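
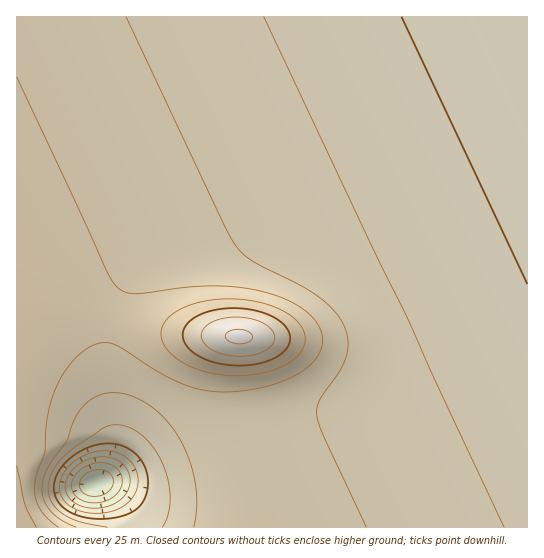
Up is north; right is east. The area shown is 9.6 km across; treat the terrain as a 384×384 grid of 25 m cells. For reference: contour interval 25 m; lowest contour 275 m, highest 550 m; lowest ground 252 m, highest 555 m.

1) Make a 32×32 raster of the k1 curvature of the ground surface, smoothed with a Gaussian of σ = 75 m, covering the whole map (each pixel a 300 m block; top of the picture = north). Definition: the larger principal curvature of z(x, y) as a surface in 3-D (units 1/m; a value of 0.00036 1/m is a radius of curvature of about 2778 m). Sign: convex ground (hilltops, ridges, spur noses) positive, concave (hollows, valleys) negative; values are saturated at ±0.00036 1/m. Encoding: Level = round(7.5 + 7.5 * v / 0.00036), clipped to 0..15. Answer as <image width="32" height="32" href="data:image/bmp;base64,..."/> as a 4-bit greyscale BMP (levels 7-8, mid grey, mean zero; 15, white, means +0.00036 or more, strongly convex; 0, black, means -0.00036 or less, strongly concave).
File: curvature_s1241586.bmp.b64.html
<image width="32" height="32" href="data:image/bmp;base64,Qk12AgAAAAAAAHYAAAAoAAAAIAAAACAAAAABAAQAAAAAAAACAAATCwAAEwsAABAAAAAAAAAAAAAAABEREQAiIiIAMzMzAERERABVVVUAZmZmAHd3dwCIiIgAmZmZAKqqqgC7u7sAzMzMAN3d3QDu7u4A////AK/+7/t3iIiIiIiIiIiIiIjupTW/l4mYiIiIiIiIiIiI7oIAXMiJmIiIiIiIiIiIiM+0AVvIiZiIiIiIiIiIiIif/Zm9qJmIiIiIiIiIiIiIic//+4iZiIiIiIiIiIiIiIiImYiImIiIiIiIiIiIiIiIiIiIiIiIiIiIiIiIiIiIiIiIiIiIiIiIiIiIiIiIiIiIiIiIiImZmIiIiIiIiIiIiIiIiZqqq7qZiIiIiIiIiIiIiZrN///tupiIiIiIiIiIiImrzv//7LmYiIiIiIiIiIiImaq6qqqYiIiIiIiIiIiIiIiImIiIiIiIiIiIiIiIiIiIiIiIiIiIiIiIiIiIiIiIiIiIiIiIiIiIiIiIiIiIiIiIiIiIiIiIiIiIiIiIiIiIiIiIiIiIiIiIiIiIiIiIiIiIiIiIiIiIiIiIiIiIiIiIiIiIiIiIiIiIiIiIiIiIiIiIiIiIiIiIiIiIiIiIiIiIiIiIiIiIiIiIiIiIiIiIiIiIiIiIiIiIiIiIiIiIiIiIiIiIiIiIiIiIiIiIiIiIiIiIiIiIiIiIiIiIiIiIiIiIiIiIiIiIiIiIiIiIiIiIiIiIiIiIiIiIiIiIiIiIiIiIiIiIiIiIiIiIiIiIiIiIiIiIiIiIiIiIiIiIiIiIiIiIiIiIiIiIiIiIiIiIiIiIiIiIiIiI"/>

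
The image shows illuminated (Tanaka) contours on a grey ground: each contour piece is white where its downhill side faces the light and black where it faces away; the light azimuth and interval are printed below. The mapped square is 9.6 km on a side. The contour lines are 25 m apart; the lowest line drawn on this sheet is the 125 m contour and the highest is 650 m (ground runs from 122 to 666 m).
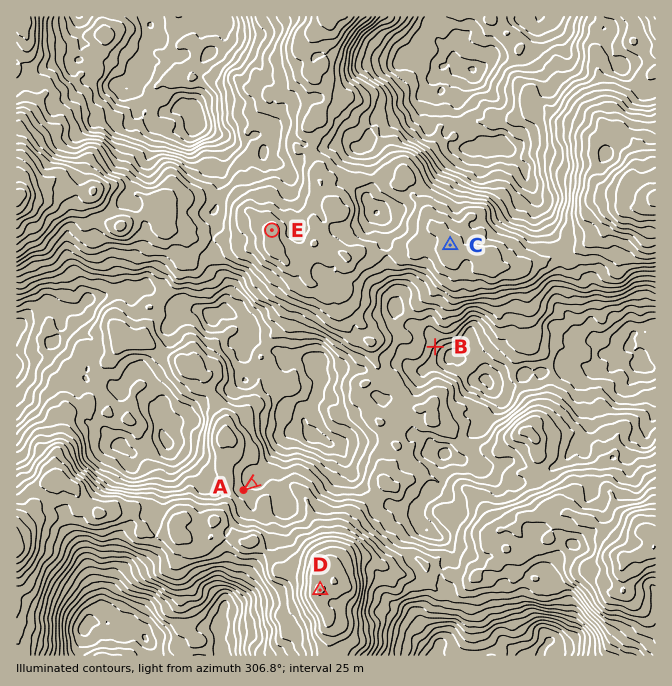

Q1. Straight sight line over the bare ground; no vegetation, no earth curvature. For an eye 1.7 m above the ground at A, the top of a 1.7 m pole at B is out of sight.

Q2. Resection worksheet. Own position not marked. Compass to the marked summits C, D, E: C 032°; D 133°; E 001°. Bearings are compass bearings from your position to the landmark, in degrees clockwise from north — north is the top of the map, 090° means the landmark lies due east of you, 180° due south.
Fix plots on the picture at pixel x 266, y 540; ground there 465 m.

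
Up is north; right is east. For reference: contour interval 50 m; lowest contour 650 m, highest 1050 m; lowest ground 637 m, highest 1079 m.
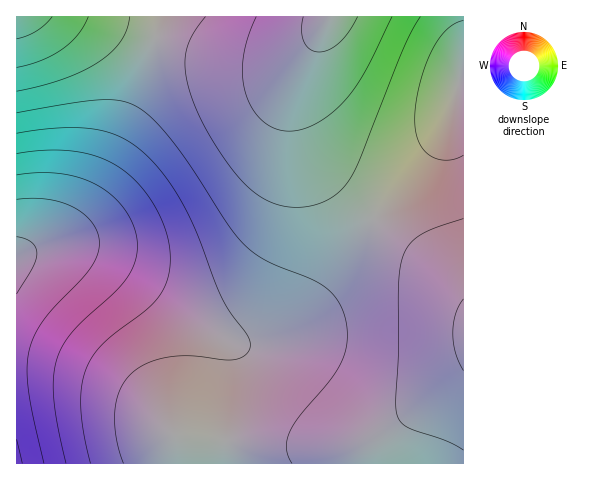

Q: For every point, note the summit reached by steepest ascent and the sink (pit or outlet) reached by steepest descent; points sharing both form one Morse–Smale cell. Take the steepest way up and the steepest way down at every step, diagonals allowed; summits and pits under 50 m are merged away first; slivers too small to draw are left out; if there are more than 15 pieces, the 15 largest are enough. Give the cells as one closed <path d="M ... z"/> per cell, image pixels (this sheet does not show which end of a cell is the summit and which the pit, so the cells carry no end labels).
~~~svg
<path d="M329 16l-167 0-29 85-24 54-24 48-24 30-12 8-24 11 36-4 20 4 16 6 29 15 85 58 24 12 13 1 11-2 29-16 35-35 30-46 21-27-28-24-23-25-18-30-4-15-3-25 5-26z"/><path d="M161 16l-145 1 1 447 207-1 7-82 0-26-5-12-11-10-76-52-42-23-16-6-20-4-21 1-23 7 32-15 12-8 24-30 24-48 24-54 20-53z"/><path d="M375 219l-16 18-41 60-30 29-22 13-18 5-13-1-18-8 9 8 5 12 0 26-6 52-1 31 240-1 0-171-30-28z"/><path d="M463 16l-133 0-19 36-8 21-5 26 2 19 5 21 9 16 14 20 18 19 26 24 52-58 24-36 6-16 4-25 6-2z"/><path d="M463 81l-5 2-7 32-11 24-27 35-39 43 10 10 50 37 29 27z"/>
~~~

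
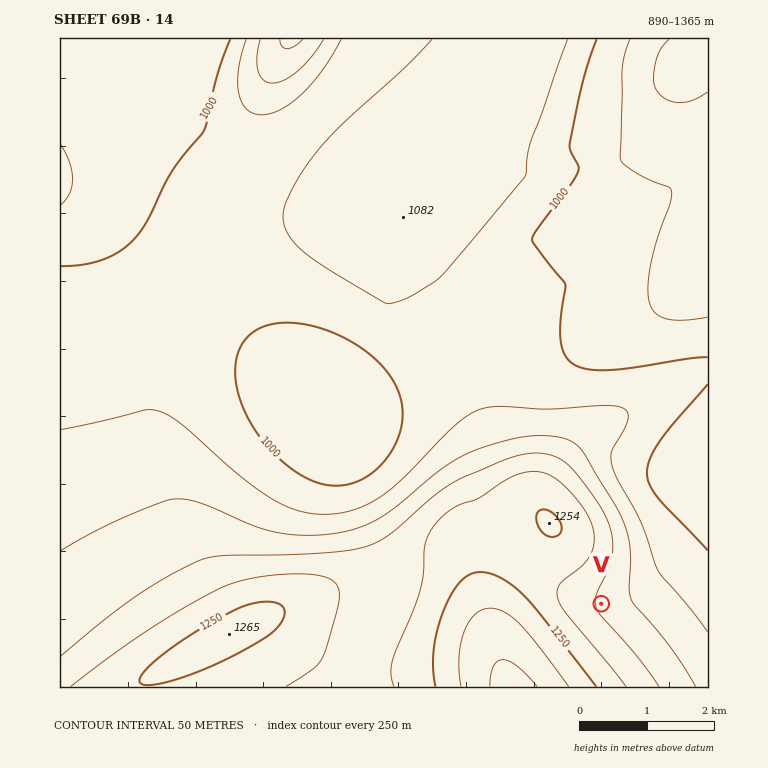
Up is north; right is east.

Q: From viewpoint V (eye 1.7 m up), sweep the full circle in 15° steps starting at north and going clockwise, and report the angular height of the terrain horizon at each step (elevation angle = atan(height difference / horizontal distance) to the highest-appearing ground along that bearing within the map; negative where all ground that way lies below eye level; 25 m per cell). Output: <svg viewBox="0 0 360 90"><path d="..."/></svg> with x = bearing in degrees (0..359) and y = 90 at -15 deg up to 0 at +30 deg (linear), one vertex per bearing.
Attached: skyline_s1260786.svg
<svg viewBox="0 0 360 90"><path d="M0 55l15 5 15 4 15 4 15 1 15 0 15-1 15-1 15-2 15-3 15-4 15-3 15-4 15-3 15-3 15-1 15 0 15 1 15 3 15 2 15 0 15-1 15 0 15 2"/></svg>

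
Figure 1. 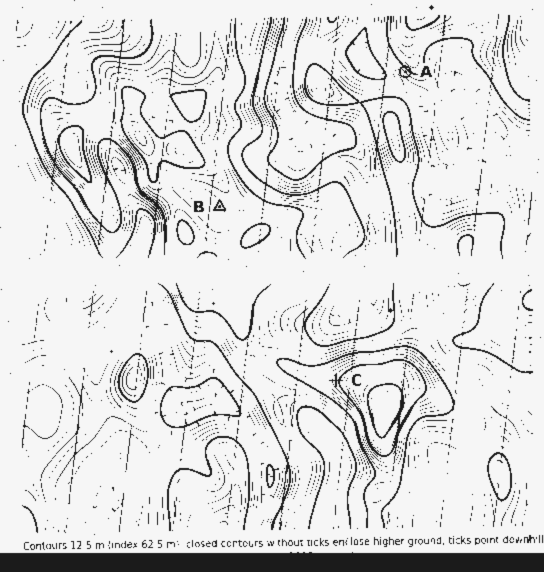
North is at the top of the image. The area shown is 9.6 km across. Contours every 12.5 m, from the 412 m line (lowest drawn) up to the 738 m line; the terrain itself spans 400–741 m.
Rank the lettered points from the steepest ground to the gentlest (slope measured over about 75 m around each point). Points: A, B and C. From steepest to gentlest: A C B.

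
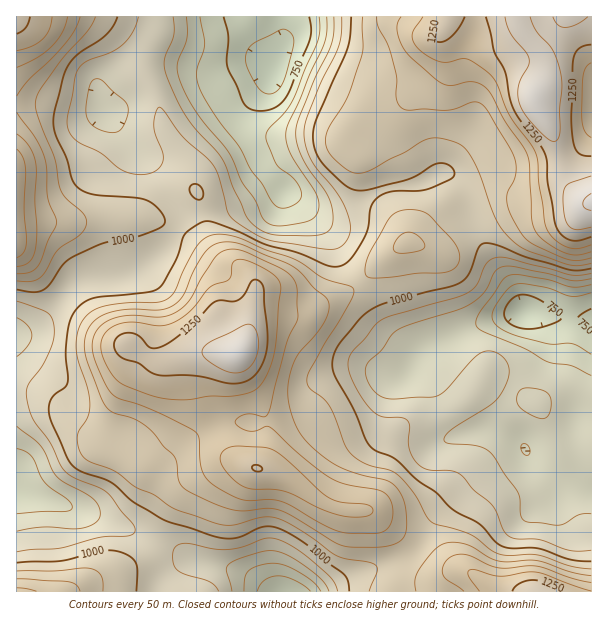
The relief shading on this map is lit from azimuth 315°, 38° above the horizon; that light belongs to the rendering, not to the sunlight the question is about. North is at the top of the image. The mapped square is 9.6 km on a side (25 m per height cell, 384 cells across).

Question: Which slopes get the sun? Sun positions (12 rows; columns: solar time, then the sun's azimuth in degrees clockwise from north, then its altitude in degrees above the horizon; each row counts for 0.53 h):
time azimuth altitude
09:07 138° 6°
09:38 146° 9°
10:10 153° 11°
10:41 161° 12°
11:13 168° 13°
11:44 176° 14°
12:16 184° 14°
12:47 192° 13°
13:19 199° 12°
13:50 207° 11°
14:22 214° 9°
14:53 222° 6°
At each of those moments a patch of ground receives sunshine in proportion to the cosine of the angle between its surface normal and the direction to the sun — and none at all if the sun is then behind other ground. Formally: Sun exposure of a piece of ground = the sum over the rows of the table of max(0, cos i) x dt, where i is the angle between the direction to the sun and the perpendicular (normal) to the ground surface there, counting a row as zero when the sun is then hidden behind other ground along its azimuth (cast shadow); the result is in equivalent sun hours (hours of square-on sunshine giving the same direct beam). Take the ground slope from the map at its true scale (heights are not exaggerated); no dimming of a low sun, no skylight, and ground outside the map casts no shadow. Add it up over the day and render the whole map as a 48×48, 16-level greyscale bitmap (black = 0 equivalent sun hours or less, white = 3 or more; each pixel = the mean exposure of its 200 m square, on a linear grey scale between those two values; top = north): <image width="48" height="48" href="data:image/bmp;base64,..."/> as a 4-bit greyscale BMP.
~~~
<image width="48" height="48" href="data:image/bmp;base64,Qk32BAAAAAAAAHYAAAAoAAAAMAAAADAAAAABAAQAAAAAAIAEAAATCwAAEwsAABAAAAAAAAAAAAAAABEREQAiIiIAMzMzAERERABVVVUAZmZmAHd3dwCIiIgAmZmZAKqqqgC7u7sAzMzMAN3d3QDu7u4A////AAABJFZmZlQyNFeavMuXVVVmeKqGQyEAAAAAAUVWZ2QiNXis3e25dlVVV4cxAAAAAAAAABM0VmVWeavM3dzMuYdUNDEAAAAAAAAAAAESNWeavd3M3czMzLp1MgAAAAAAABAAAAATRom8zdzN3d3MzLqFMQAAAAAAARERARNWiavMu8ze7u3Lu6hlQhAAAAAAEhERI0aJqru6q87/7tuYh3ZUQyERAAABETNFeIiauqqqq83u3JZDMzREMzMyIQESImeKzcy7qYiJq7zduFMhEBIiI0REM0QzNHeb3u26mHZ4maqpZCIRAAERE0RERDRVVneKvLqXd3Znd3VUMhEREAEiIjRERERmd5mZmHdmZnd2VDESISIzIhIzMyM0RVZmZqupdmZmZnh2MhASIjRVRDRWZUM0Vnd2VaqoZVZ3eJmHVDM0RFVVVERWZ3dmeJl2VYiGVGiZqqqYh3d2VVVVQzNFVniIiJh2ZndlRXm8zLqZmqmGVUREMiEjRFeId3Znd2VUVoq8u6mZq8uXZURDMyIiREVnZlVWdlRFaJqqqZmqvdyodlRDRFVDREVmZlREQ0RFeZmYh4iavMyoiHZVVnZlRERWZlMiIkRFeJmIZmZ4iImYiJh3iIdlRERERDIiIkRFZmZmZEREQzV3iZmZmYd3ZUQyEAESImZlVDIiIiIzMiNWeJqpmYiIiHUxAAASI5iGQxAAAAAkRDNWd3mZmqu7qphkEAI0VbqGQgAAAAASRDRWZlZ4mrzMzLupdVZ4mcuWQgAAAAAiIjRmdkNGiaq7zMzLu6qrzO2nUyAAAAEzEkRVVDEkaJmau8uqve7v//2YdUMgABIzNVMRERESV5qqq6mJz////9uYh2ZUMiIjNCAAAAESNomqqYeL7////5iKqZiIdlQyEAAAAAASM1eIdUWL3v///2aJqpiJiHUxAAAAAAAjMzRUQzV5q7vN7lZnd3d3d2UyAAAAAAE1VEMzNEVomYiJrGVURFVVVUVUIAAAABNWZUMiRWZ4h2Z3iWZTIiMzNFZ2QQAAASV4dTIRNGZ4dmd2VmZkMjMyM1ZlVBERI1iamGVDM0Z3ZWd1MmZlREQyI0RERDEjRYq7u6mYZVd3VWZlMVVVVVQzNFRDMzM0V6u5iZmZmIh2VmZlMjNEREM0VmVCIjVVeZmHZniImph2aJmHQhIzMyJFd2UyEjVmeHZmZniImYdmisynUiNFQzNFZmQiIzREVVVWZ3iJmYd3nNuGVDRWZVVVVlMiNEMhI0RFZ3eImZiIrLlmZWVndmZmZkMzRVMREzREVmd3iZmZqodmZoh3dmeIdkM0VVMhIzRFVmZniZqql1VnZpqYd3d4dURFVUMzMzNFVWZomZq6hURWZ6u6mZh2ZVVmZUREQzI0VVaJqpqqhkRVaLzMzLl2Znh3dlVlQyI0VWerupmId3ZVebu8zLqXZ4h2Zmd2VDM0V3iaqZh3eHVWmpmZqqmYZmdlVWd2VVVVZ4hlZ4h3h2VnmXd3iIiHZlVVVWd2VmZmZnUzRXd3dlZniA=="/>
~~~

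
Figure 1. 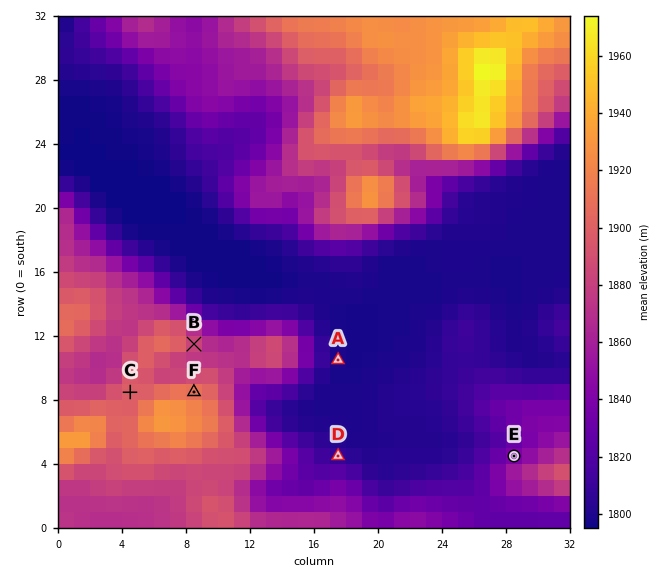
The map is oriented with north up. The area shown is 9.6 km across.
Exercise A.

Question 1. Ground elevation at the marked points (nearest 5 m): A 1800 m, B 1885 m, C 1900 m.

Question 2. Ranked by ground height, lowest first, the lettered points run D E F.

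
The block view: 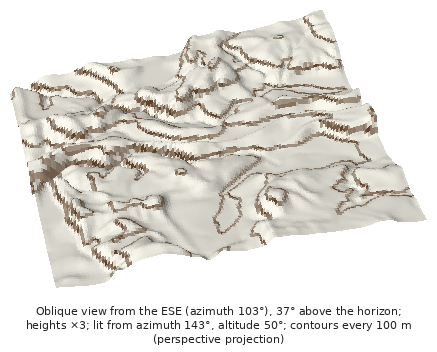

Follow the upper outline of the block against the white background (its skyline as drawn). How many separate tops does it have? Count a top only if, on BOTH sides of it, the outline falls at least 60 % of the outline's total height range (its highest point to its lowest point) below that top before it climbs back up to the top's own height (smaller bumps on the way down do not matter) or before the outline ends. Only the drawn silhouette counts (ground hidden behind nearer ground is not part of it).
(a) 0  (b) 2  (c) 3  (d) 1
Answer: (a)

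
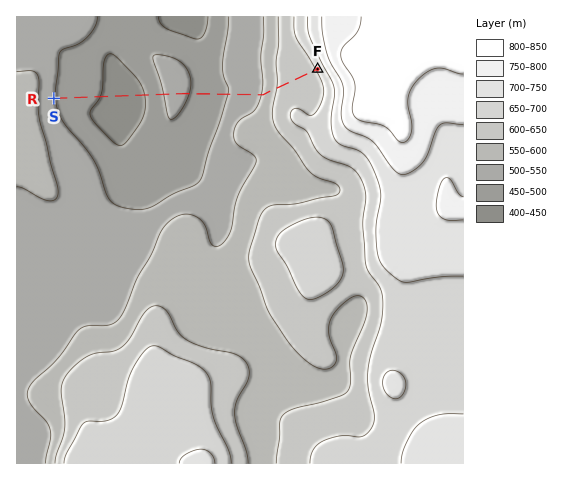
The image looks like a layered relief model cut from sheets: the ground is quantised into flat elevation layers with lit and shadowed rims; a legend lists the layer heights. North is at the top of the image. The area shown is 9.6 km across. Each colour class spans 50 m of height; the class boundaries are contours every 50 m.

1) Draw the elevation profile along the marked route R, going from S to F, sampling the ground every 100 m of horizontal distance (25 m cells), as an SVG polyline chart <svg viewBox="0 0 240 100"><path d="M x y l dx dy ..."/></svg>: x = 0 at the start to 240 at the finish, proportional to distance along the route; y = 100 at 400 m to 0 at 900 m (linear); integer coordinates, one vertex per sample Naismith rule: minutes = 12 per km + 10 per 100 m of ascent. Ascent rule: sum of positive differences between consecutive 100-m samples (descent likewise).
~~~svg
<svg viewBox="0 0 240 100"><path d="M0 79l4 3 4 2 4 1 5 1 4 1 4 0 4 1 4 1 4 0 5 1 4 1 4 0 4 1 4 0 4 0 5 0 4 0 4-1 4 0 4-2 4-2 4-3 5-2 4-3 4-2 4-1 4 0 4 2 5 2 4 2 4 2 4 1 4 0 4-1 4-1 5-2 4-1 4 0 4-1 4-1 4-1 5-1 4-2 4-3 4-3 4-2 4-3 5-3 4-2 4-1 4 0 4 0 4 0 4 1 5-1 4-2 4-3 3-4"/></svg>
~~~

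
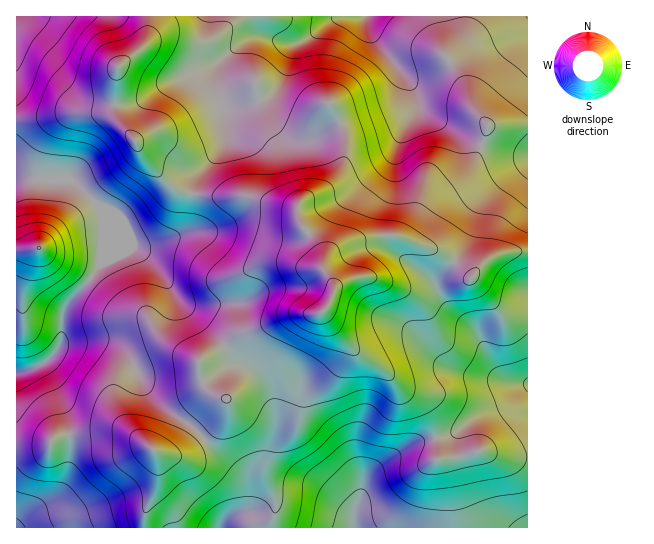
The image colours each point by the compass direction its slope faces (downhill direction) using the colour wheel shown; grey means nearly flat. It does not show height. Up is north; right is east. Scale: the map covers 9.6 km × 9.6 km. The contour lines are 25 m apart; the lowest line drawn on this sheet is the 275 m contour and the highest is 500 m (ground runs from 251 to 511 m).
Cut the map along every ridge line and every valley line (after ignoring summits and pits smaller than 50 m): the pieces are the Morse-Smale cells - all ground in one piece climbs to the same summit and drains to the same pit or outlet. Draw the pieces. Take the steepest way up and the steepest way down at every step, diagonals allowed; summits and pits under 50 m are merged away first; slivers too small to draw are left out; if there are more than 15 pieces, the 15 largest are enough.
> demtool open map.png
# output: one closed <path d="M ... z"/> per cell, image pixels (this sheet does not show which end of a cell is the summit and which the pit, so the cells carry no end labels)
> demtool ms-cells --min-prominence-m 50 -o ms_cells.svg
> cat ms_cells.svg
<path d="M390 235l-39 6-13 6-9 7-5 9 0 8 9 14 0 8-5 13-6 6-9 3-16-2-12 3-27 13-20 7-17 13-22 13 1 16 4 8 10 9 13 4-2 11-6 12-32 29-9 4-11 0-12-4 2 7 0 23-12 29 0 18 383-1 0-274-21-1-10 3-12 6-14 16-10-10-19-14-36-14z"/><path d="M527 16l-378 0-1 17-4 12-27 22-2 46 2 8 19 21 7 13 30 33 9 4 23 4 44 0 24 8 21 4 3 3 4 15 12 13 8 15 2 15 4-11 11-11 19-7 33-5 16 4 36 14 19 14 10 10 14-16 12-6 10-3 21-1z"/><path d="M105 113l-42 0-16 4-31 4 0 57 55 2 29 27 4 12-3 44-12 18-20 21-5 9-3 10 0 20-2 8-16 15-27 10 0 69 27 2 6-1 10-8 59-5 19 6 22 16 19 2 20-12 21-21 6-12 2-11-13-4-10-9-4-8-1-16 22-13 17-13 20-7 27-13 12-3 16 2 9-3 9-11 2-16-10-16-2-15-5-11-15-17-4-15-3-3-21-4-24-8-44 0-27-5-5-3-25-26-16-25-18-18z"/><path d="M67 179l-51 0 1 194 26-9 13-11 5-12 0-20 6-15 22-25 12-18 0-16 3-12-1-22-3-6-22-22z"/><path d="M118 431l-59 5-10 8-6 1-26-1-1 83 127 1 2-18 12-29 0-23-2-7-14-11-12-7z"/><path d="M147 16l-130 0-1 103 22 0 25-6 42 0 12 8-2-34 2-20 27-22 4-12z"/>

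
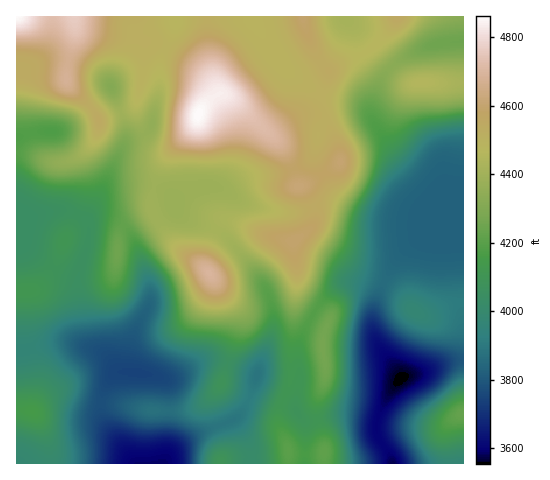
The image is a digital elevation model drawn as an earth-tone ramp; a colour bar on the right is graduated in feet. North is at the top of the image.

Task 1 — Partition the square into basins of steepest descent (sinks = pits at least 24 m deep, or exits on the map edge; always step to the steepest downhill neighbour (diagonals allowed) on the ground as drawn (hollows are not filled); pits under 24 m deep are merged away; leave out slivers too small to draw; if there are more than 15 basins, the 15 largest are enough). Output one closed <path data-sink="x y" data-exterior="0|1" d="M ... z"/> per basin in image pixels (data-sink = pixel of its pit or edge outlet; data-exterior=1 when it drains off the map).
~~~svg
<path data-sink="402 378" data-exterior="0" d="M397 16l-381 1 1 135 12 2 27 9 10-1 18-10 9-9 5-10 1-14-4-7-29-31 1-19 9-30-1-10 8 7 34 7 17 1 12 5-3 36-7 25 0 9 7 20 9 10 8 4 11 0 14-10-23 28-11 33 0 13 20 31 12 12 23 16-1-9 4-11 10-24 5-5 7 0 32 14 31 8 3 43-3 21-3 70-13 38 2 14 8 18 0 18 176-1 0-380-54-1-8-5-26-30 18-23z"/><path data-sink="161 463" data-exterior="1" d="M136 104l-4 4-7 4-24 7-2 11-6 13-9 9-14 9-14 2-27-9-13-1 0 310 271 1 2-4-1-14-8-18-2-14 13-38 3-70 3-21-3-43-31-8-32-14-7 0-5 5-10 24-4 11 2 10-24-17-12-12-20-31 0-13 10-31 18-25-8 5-11 0-8-4-10-12-6-18z"/><path data-sink="111 87" data-exterior="0" d="M75 22l-1 17-8 30 1 14 25 25 7 12 33-12 5-7 6-23 3-36-12-5-17-1-34-7z"/><path data-sink="462 41" data-exterior="0" d="M463 16l-65 0-22 31 17 21 17 14 53 0z"/>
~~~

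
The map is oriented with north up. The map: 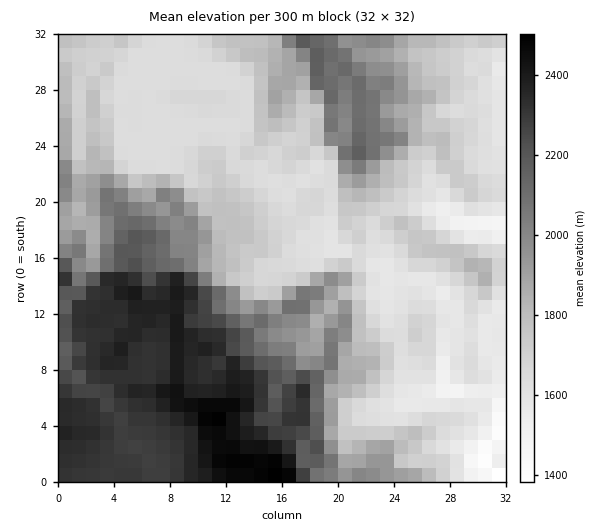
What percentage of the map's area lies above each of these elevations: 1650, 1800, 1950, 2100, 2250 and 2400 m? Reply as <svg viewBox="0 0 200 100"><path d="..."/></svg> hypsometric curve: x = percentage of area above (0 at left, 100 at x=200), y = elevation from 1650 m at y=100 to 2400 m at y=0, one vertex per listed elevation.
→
<svg viewBox="0 0 200 100"><path d="M150 100l-52-20-24-20-20-20-14-20-32-20"/></svg>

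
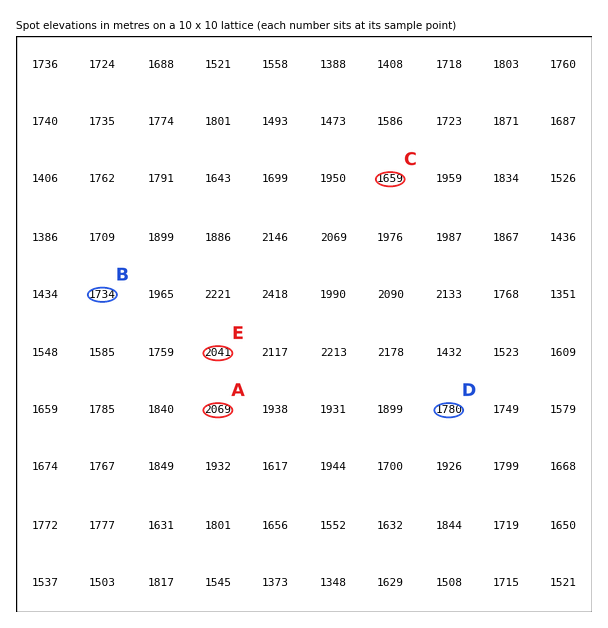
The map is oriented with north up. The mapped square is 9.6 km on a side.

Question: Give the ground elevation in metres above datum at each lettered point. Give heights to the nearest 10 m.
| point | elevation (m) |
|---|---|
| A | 2070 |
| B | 1730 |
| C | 1660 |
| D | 1780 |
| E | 2040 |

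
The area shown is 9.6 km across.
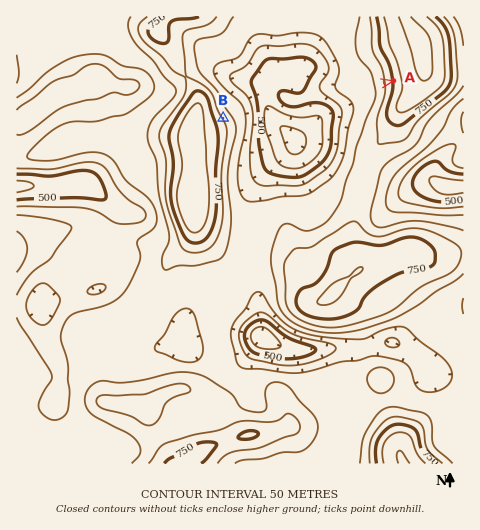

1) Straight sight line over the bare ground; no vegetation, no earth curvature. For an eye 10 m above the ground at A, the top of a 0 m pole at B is in view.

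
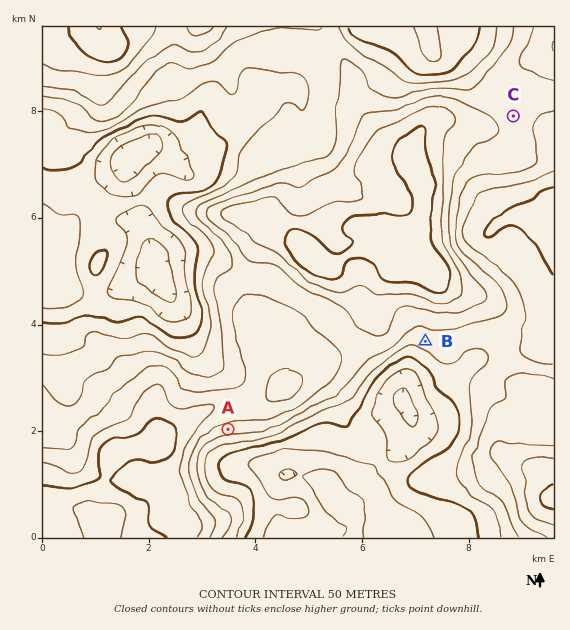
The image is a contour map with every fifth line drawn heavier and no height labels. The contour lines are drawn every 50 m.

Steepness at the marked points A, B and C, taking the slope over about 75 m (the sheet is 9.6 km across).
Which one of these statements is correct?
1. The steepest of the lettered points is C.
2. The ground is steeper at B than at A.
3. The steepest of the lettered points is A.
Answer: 3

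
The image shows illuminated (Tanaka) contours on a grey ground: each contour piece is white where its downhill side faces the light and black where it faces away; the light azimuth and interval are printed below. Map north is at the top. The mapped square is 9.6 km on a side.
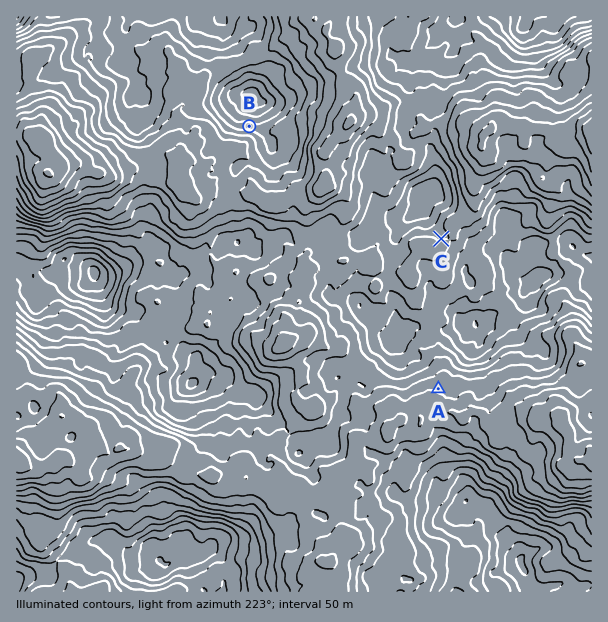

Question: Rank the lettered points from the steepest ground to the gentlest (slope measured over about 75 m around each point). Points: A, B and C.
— B A C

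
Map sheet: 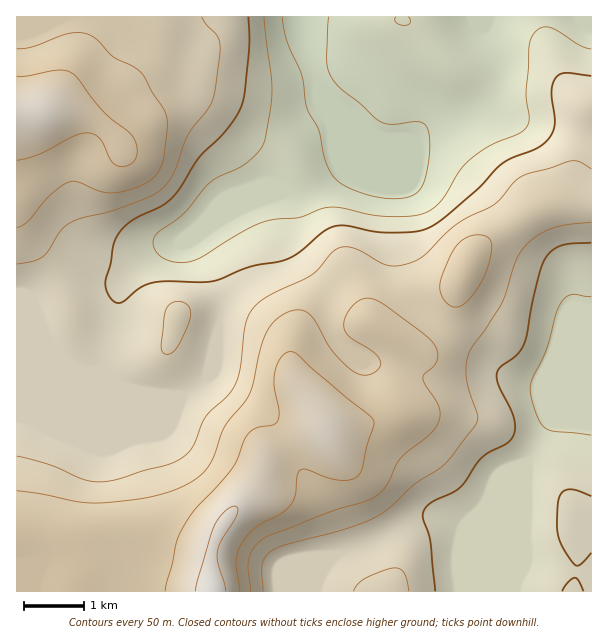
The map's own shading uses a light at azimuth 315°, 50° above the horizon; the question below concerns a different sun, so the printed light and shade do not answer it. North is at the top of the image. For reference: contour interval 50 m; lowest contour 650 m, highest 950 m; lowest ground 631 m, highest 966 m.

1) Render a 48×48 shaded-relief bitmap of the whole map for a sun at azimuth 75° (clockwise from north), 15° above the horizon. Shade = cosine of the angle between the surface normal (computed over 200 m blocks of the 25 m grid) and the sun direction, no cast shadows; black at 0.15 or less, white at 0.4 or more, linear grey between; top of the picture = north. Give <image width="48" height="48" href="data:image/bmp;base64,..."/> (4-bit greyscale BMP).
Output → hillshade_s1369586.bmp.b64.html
<image width="48" height="48" href="data:image/bmp;base64,Qk32BAAAAAAAAHYAAAAoAAAAMAAAADAAAAABAAQAAAAAAIAEAAATCwAAEwsAABAAAAAAAAAAAAAAABEREQAiIiIAMzMzAERERABVVVUAZmZmAHd3dwCIiIgAmZmZAKqqqgC7u7sAzMzMAN3d3QDu7u4A////AHZmd4d2ZTETn//6d2VVVnis3Jd3dlRGd3Zmd3d3ZTIUn//6d3ZVZmis3Jd3dmRFZ2Zmd3d3ZUIUn//pdmZmZmes24d3d2RFZ3d3d3d3ZkITjf/JdmZmdmeby4d3d2Q0Z3d3d3d3ZlMiat24d2Znd3eauod3d2M1Z4h3d3d3dmQiSLuYiHd3d4iaqod3d1M1Z4iIiIh3d2UyNpqYmYd3eJqqmId3d2M1Z4iJmYiHd2VCJHmZqYd2eKu5iIiHd2Q1d4maqph3dmVDI1eaqYZWebu5iImXd2RGeJmaqpd2ZmVDIkaJqGVGirupiJqod2RWiJmaqYdmZ2VCESR5l1NXq7qpiau5dmVniJmZmHdmZ2UxABNphTNpu6mZmaupiHd3iJmYd3d3d2QgABR4ZDV6qpiZmqqYmqmIiIh3d3d3d2QhACRmQzaKqYiJqqqZvduHd3d3d3d3d2UyESRVM0eaqXeau7qqzup3d3d3d3d3d3ZUMhIzI2irqHibu7u83tl3d3d3d3d2ZmZmQgABNXq8qHiqqrzM3bh3d3d3d3dmVWd3UgABR5vMp3iZms3cu6h3d3d3dmZlRWeIYgABWLzLhmZ3is3Kmql3d3d2ZndkRGipYwABWcy4dVVnisy5ibqHd3dlV4dlM1ipcwACasuWVEZ4mruoisyXd3dkWJh1M0iqcwADabp0NGiamZmYit2nd3ZUaZh1MjerhBAjaKlkRoqph3mpm92od3ZEeal1MkerlTI0aJhkV6qYVGmpm924dmVFiqh1RFirlkREV4hlWKmGQ1m6q924dlRGmph2ZnmZhmVVVmdlaJh1Mki8u825dlVnmZiIiZmHZmZmVVVWeZhlMje8zMy4dmd4mZmaqqh1VWZ3ZDNWmphlMSaszMyoZniZmJmruphlVVZ3dTNXqph1MSWbu7uXZYmpiImrqYd2ZVVndjNZqpiGMSWKqZmGVZmph4iamIh3ZmZndlRpu6mHQiRoh4h2VZqpdmeIiJmXd2Znd2aKu6mGQRNWVWd3dpmYdUVniaupd3d3d3ibuph1MRI0RFZ4iIiYZDNXis3Kh2Z3d4qqmHdkIRIyJFeIiHiIZCNXnO/bh3d2aKuod3dlISMyJGd4iHeIZCNXrf/rmId2ebuXd3d1MjMzNGZnd3eIZDRYrf/bmYiHirqHd3d2Q0RERVVFZ2Z4dUVpve7KqpmZmrl3d2ZmRFVVZlMjVmZ4h2eJrN26qqqqqql3dmZmVmVVZUIRRWZ5mYmaq8yqq7u7uph2ZVZmZmVVVDEAJGeKqqqqqruZq8zMu5dmVWZ2ZVVlUxAANXeJq7qpmqqZq8zMy5dlVWZmVVZmUxACV3eJq7qZmqmIq83dy4ZVVmZlRWeHUwAleHd4m7mImamIm83t2nVVZmVURniYUgE3mXdniqmIiJmIm97+2nVVVVVFZ5mXUhJYqnZmeZmIiJmIit//2WRFVERWeaqGQiR5qndmeIiHd4mYit//yVREREVniqmGQjWKqXd3d3d3d4mYit//yFQzREVom6l2Q0aJlw=="/>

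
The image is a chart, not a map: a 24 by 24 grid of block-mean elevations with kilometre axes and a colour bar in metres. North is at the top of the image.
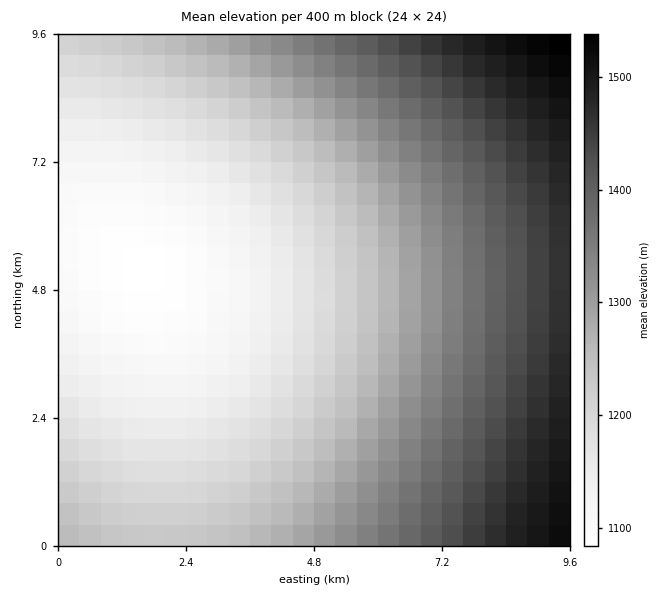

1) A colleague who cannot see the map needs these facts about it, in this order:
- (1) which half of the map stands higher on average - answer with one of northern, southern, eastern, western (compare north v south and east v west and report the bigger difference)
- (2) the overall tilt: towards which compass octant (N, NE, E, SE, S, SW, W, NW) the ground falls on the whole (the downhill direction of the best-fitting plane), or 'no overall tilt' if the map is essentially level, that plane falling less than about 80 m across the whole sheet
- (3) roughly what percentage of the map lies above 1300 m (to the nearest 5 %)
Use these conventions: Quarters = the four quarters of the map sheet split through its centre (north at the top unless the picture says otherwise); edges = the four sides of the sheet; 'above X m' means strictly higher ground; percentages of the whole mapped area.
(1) Taken as a whole, the eastern half is higher than the western.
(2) The general tilt is down to the west (the land rises towards the east).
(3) Roughly 40 % of the ground is higher than 1300 m.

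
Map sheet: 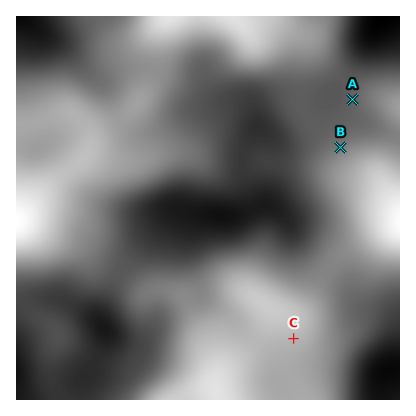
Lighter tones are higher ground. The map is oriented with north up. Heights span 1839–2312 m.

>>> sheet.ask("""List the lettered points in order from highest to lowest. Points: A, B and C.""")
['C', 'B', 'A']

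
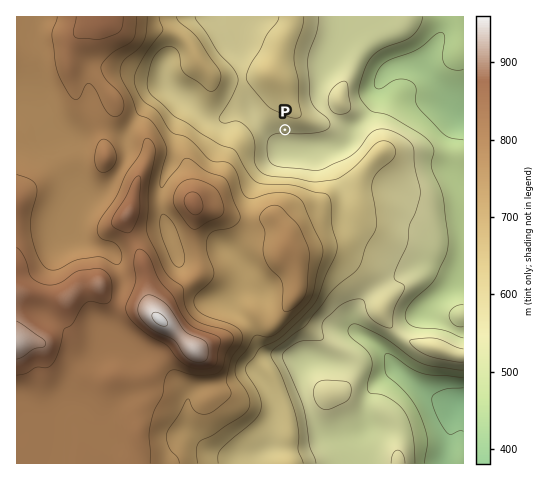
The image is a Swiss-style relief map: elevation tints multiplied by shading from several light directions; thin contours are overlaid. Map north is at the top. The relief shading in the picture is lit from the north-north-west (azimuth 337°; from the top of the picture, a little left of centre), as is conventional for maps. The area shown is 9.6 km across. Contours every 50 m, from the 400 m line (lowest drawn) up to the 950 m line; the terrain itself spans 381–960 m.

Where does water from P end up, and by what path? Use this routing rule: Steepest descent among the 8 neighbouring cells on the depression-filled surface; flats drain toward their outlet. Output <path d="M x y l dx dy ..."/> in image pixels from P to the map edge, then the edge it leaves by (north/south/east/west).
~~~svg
<path d="M285 130l0 18 3 4 14 0 2-1 5 0 7-3 16 0 1-1 7 0 3-1 7-6 4-8 0-3 21-21 0-16 8-16 7-7 6-2 4 0 2-1 18 0 3 1 40 41"/>
exit: east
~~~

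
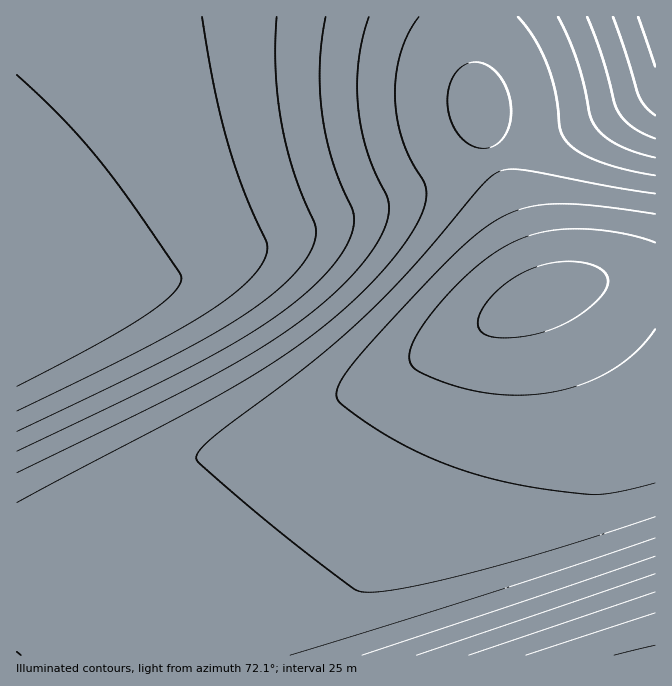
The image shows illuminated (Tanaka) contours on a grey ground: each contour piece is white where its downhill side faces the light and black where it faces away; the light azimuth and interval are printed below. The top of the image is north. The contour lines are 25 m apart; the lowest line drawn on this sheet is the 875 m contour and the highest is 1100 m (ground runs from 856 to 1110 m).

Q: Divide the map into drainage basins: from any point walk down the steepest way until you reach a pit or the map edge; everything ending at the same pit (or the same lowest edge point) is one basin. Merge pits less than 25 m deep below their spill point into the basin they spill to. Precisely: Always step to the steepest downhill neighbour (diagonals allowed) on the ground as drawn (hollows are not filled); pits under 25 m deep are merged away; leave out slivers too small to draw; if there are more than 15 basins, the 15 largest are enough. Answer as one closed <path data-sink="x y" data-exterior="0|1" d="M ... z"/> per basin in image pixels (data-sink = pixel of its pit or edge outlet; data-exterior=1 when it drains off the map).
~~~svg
<path data-sink="17 343" data-exterior="1" d="M468 16l-452 1 1 639 195 0 4-12 77-94 60-80 31-48 32-55 32-23 96-47-11-40-50-135-10-55z"/><path data-sink="655 655" data-exterior="1" d="M655 271l-15 0-26 5-62 18-78 37-37 20-19 13-7 9-27 49-31 48-60 80-77 94-3 11 442 1z"/><path data-sink="655 17" data-exterior="1" d="M655 16l-186 1 4 50 10 55 50 135 12 41 37-14 32-8 42-6z"/>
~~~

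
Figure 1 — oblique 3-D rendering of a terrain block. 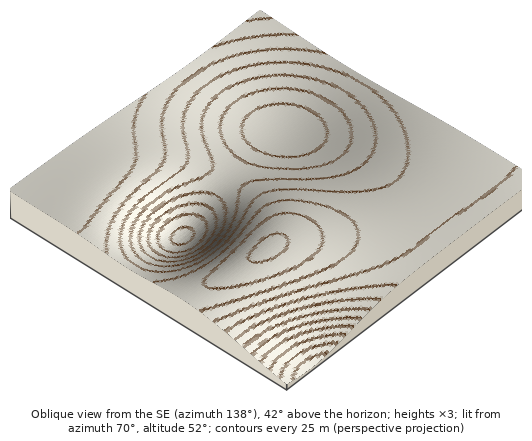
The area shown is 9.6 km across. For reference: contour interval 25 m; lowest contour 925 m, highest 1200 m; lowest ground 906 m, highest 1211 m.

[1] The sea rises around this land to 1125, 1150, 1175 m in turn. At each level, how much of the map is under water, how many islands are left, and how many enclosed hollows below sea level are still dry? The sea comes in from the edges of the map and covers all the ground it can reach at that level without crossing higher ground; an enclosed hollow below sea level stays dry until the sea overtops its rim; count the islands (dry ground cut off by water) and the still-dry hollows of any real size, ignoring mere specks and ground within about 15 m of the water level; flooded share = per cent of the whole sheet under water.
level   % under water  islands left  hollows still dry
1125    11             0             1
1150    73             0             0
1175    85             1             0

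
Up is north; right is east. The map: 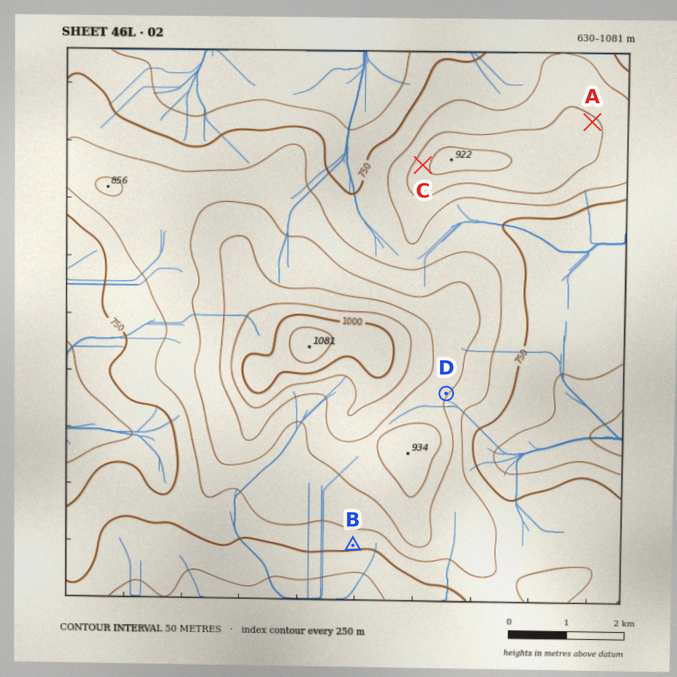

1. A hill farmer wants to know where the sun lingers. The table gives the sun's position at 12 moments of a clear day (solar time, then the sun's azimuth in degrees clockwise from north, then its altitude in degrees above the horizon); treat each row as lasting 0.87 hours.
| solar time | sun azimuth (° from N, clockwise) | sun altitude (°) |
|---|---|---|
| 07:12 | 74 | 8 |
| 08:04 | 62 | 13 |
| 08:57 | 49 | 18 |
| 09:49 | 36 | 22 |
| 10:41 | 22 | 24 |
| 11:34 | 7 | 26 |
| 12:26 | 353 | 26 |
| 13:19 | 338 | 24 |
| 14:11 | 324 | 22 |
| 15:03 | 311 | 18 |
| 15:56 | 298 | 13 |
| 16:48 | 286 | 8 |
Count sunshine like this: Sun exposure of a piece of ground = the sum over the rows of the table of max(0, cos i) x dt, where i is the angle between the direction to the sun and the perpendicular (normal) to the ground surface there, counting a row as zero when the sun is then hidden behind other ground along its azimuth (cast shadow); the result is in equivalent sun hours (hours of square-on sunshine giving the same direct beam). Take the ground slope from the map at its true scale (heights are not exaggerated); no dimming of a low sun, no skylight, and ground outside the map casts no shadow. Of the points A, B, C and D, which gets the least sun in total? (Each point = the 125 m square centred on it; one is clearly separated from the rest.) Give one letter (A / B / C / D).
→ B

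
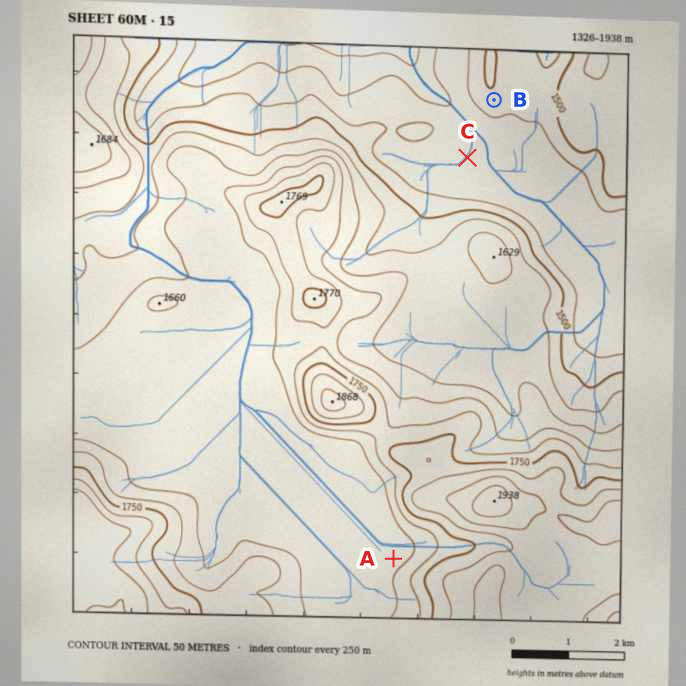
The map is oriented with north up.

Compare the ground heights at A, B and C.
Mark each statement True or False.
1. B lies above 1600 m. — False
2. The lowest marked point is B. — False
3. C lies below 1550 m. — True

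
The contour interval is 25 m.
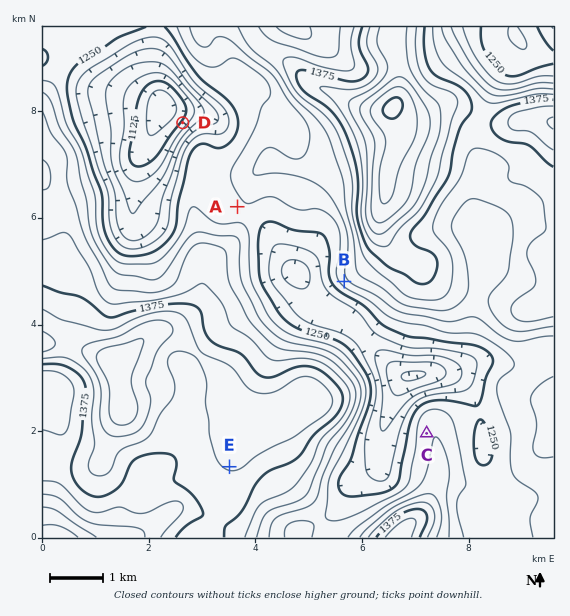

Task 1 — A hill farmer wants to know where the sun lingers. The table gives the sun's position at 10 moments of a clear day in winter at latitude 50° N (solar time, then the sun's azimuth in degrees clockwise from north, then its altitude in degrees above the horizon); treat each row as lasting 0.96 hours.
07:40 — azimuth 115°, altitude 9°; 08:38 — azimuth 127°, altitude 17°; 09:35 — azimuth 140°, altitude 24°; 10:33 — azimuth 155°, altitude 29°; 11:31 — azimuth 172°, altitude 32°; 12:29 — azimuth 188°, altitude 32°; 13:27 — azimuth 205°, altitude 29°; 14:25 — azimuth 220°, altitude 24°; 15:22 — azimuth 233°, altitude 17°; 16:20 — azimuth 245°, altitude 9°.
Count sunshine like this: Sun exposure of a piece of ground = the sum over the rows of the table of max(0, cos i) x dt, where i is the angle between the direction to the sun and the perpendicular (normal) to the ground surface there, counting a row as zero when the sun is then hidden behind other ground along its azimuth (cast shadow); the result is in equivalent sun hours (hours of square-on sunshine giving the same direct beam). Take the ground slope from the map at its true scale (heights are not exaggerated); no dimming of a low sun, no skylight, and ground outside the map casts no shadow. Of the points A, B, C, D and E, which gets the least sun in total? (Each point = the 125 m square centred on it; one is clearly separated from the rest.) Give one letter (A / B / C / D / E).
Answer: D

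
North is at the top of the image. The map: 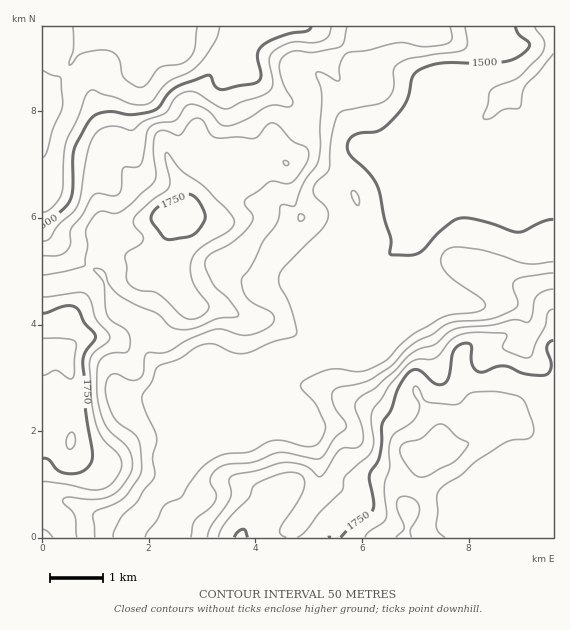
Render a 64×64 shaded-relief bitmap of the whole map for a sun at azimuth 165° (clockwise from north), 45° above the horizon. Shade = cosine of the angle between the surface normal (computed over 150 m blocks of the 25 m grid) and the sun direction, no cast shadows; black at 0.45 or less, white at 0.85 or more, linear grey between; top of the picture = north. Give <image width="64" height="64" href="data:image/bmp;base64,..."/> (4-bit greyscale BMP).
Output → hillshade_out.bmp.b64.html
<image width="64" height="64" href="data:image/bmp;base64,Qk12CAAAAAAAAHYAAAAoAAAAQAAAAEAAAAABAAQAAAAAAAAIAAATCwAAEwsAABAAAAAAAAAAAAAAABEREQAiIiIAMzMzAERERABVVVUAZmZmAHd3dwCIiIgAmZmZAKqqqgC7u7sAzMzMAN3d3QDu7u4A////AJmqqqu7qXeImZhlVom7uph2eIdmVVaKu6mIiJmZmaqqiZqqq7u6h3iIiGRFeavLqYdnh2VVV4q7upiImZmZqqp4iaq7zMuYeIh3ZDRXirzLl2eIdlVnm7u6qZmZmZqqqoiIrN7u3LmIh3dlRFZ4m8y4ZniHd3iaqrqqqqqqqqqqqqvO///tyod4iHZVZniazMl2eIiIiIiJqqqqqqqqqqrM3e///+3bmHeJmYd4iJm8y4eImZmHd4q7u7qqqqqqqt7v7u7/7ty5h3iamYd3eIq6mImZmYeJq8zMuqqqqqqq3e7tzN7u3LqYZneHZURFVoiHiZiIeJq83d3LqqqqqqrM3dy7vMy7qqmFREQyIiMzRWVnd2ZomrvN7ty7qqqqqru8y6qaqqqqqpdTMiIiIiIjRFZlRWiqqrzd3dy7qqqqy6vLqYeJq7qqqYZERDMzIiNERmVEZ5mZmrvN3cy7u6q6qruYZmiruqqqqYd3ZUREVVRFZmVWZ3iZmavN3MvLuqqZqpdlaJqqqqqqqqqYdmeHdUVnd2VVZ3iIiavMu7u6qYmqh2Z4mZqqqqqru6qYmZmXZ4iIdlVWZ4iIiru6qqqqmZmHd4iImqqqqZqqmqqqqqqZqYdmd3ZmeIiJqqqqqqqZqpiJmZmqqqqpmIiZmZqqqquph2aIiHZniImqqqqqqqqqmZmZmaqqqqqZmZmZqqqqqph2VomZdmeIiImamaqqqrqZmqq7qqqqqqqqqqqru6qYdlVWeal2Z3h3d4iZmrqruqqqvNyqqqqqqqqqqqqqmHZUMzRXmHZ3d2Z3d4iJu7u6q8vN7bqqqqqqqqmZmIh3ZlMiERR3d3iHZnd3d4m7u6mszM3My6qqqqqqqpmId2ZlVDEAATV3iJh2Z3dmeLu7qr3cy7zu3LqqqruqqpmYdmZmUxAAFGd4mYZVZlZ5qqq87u3Lve/+y6u8zcuqqqqYd3h2QgADVWiaqGVVZ4mZmb7/7cu83v7tzMzd3cu7u7qYiZh1IAIzRXm6mId3iImYrN7curu87//tzN3u7cy6qpmZmYdBASIiNomaqYZViJiImZiaqqve//7d3e7ty6mJmZmZmGQhIhAAE1eahlV3iYdmZ4mqq87//+7d3cy6mImaqqqZh1MhAAAAAUeHd1Z4iId4mru7ze//7bqqqqmYiZqqqqqZdkIQAAAAFHeIVEZ4maq8zMzMzMzKl3eImZmZqqqqqqqZdUNFZlRFd3dUNGiau83dzMupmZh3iIiZmaqqqqqqqqqZiImqqYiHZmVEZ5q7zd3MupiHd4mqmZqqqqqqqqqru7qrvMu6qYdmZmZniaq8zLqpmIiImqqqmqqqqqqqqqu7u8zMy7qYdmV3d3eJqZqrqZqZiZmqqruqqqqqqqqpmaq7zMuqmYdVRHd3iJqpmJqZmqqZqqqrvMu6qqqqqqmYiaq7qYiHdUMzVVaJq7qZmambzLu7u7u83cu6qqq6qYh4iZmIiId2VVVEVniqqYiJqqve7ty7urzd3cu7q7u6mId3dneIh3d4iFZ3iJqYd3iru97//ty7q83dzLu7u7qZmHZmd4h3eImZZ4iJmpmJmavMze7u7cuqrN3cu7u7qpmZh2Z3d3d4iIlFZneJmZq7u8zMzd3d3Lqqzdy7u7qpmZmId3d3iIiHdyIzRXiIiJqru7u7u7vMuqq7y7qqqqmZmZiIh3iIiIdmIiI0VnZVVniaqqmIiaqqqpmqqqqqqqmamYiIiImZmHdDM0RWZVQzNGiZh3iZqqq6mImaqqqqqZqpiIiZmZmZmHZUVWZmZlMjRnd3ebzMzMypiZqqmaqpmamZmZmZmZmZh2ZmZneHZUVmZniazd3d3cuqqpmZmqmZqpmZmZmaqqqYd3d4iYd2d4dmeau8zN3u7cupiImZqZmamZmaqqqqqph3eImZh3eJl2eaqqq8zd7u7KmHiZmqqaqpmZqqqqqqmHd4mqmHeJmHiamZmau7vN7cqIiZqqqqqqqZmqqqqqqYdniaqYd3iYiaqZmZiaqZrMupiZqqqqqqqqmZqqqpmZh2Z4mZiHeIiaqZiIiIiHeKu7qqqqqqqqqqqZmqqpmZmGVWd4iIdmd4mpdmZ3eId3iru7qquqqqqqqpmZmZmZmYdUVWZ3dkRFeJl1RGd3d4iavMu7u7qqqqqqqYmZmZqpl1VVVVZUEBRWeHVEVmZ3iZq8zMy7u7qqqqqpiJmZmqqYZVVVVDEAFFVWZlVVVmeJq7vN3MzMuqqqqrqYiImqqpmGZlVEMQA1ZURWZVVVaImqvM3d3dy7qqqqq6mIiaqqqYd3ZVVDMjRVRFZlVER5qqq8zd3d3LuqqqqqqpmZqqqpmIh2ZmZTISNGZmVURXq7qrvLu7vMu6qqqqq7qpiaqqmYeJiIh2UxAleIdmVWisupq7qqqru7qqqqu7zLqHmqqph4mZmIhkIRR5mYh3iKupq7qaqpq7u7uqu7zN3Kd4qqmHiaqZmHZDI2iqmZmIiZq7uqqqqrzd3MzMzMzdyXeqqph4mZmYh2VDV5qqmHZniaq7u7u7ze//7u3czM3sl7uqmHeImZmIiHVWiqqXVDRWVorN3d3d7///7cu7vN24zLqYh3iZmZmZh2Z5qoZCESIzWLze7d3v//7bqqqqq7rMy5mIiJmZmZmYd4mqh1MiI0VnmrzdzM3dy6qqqpmIiczLqYiImZmZqZiHiaqYZUNFZniJmry7u8u6qqqqqYd4"/>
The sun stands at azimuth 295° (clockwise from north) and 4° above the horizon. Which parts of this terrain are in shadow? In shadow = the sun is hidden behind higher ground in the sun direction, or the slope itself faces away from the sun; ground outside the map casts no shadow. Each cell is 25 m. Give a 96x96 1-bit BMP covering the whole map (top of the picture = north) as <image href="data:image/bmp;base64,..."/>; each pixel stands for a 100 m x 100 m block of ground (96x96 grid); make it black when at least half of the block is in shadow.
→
<image width="96" height="96" href="data:image/bmp;base64,Qk2+BAAAAAAAAD4AAAAoAAAAYAAAAGAAAAABAAEAAAAAAIAEAAATCwAAEwsAAAIAAAAAAAAA////AAAAAAAf/+AAAfwAAAP8AAAf//gAAf8AAAf+AAAP///wAP+AAAf+AAAP///4AD/AAAf+AAAH///+AB/gAAf+AAAD////AAfwAAP+AAAB////AAf4AAP/AAAc////gAP4AAH/4AB8////AAP4AAH//AD8f///AAH4AAH//4CYP//+AAD4AAH//4AH///+AABwAAD//4AH////AAAgAAD//8AH////AAAAAAB//+AH////wAAAAAAf//AH////+AAAAAAP//AD/////gAAAAAH/+AD/////wAAAAAAf8YD/////4AAAAAAH48D/////4AAAAAADw8D/////4AAAAAADwcD/////wAAAAAABwcD/////wAAAAAAAwcD/////wAAAAAAAAcD/////gAAAAAAAAcD/////gAAAAAAAAYD/////AAAAAAAAAAD/////AAAAAHAAAAD////+AAAAAHAAAAD////8AAAAAGAAAAD////+AAAAAGAAAAH///////wAAAAwAAH///////4AAAB4AAH///////8AAAB8AAH///////+AAAB+AAD///////+AAAA/AAD//3////+AAAAf+AB//j////0AAAAAeAAf/B////yAAAAAOAB//Af////AAAAAEAD/+Af////wAAAAAAD/8AP/h//8AAAAAAD/4AP/////AAAAAAB/wAH/////gAAAAAA/gAD/////gAAAAAAeAAf/////gAAAAAAcAA//////gAAAAAAIAB//////AAAAAAAAAB/////+AAAAAAAAAB/////+AAAAAAAAAA/////8AAAAAAAAAA/////4AAAAAAAAAA/////8AAAAAAAAAA/////8AAAAAAAAAAf////8cAAAAAAAAAf////8+AAAAAAAAAP////4/cAAAAAAAAP//z/4/+AAAAAAAAP//x/5//AAAAAAAAP//g/5/+AAAAAAAAPP/4///+AAAAAAAAP//////+AAAAAAAAH//////8AAAAAAAAHz/////4AAAAAAAADh/////4AAAAAAAAAB/////wAAAAAAAAAA/v///wAAAAAAAAAAfP///gAAAAAAAAAAMP///gAAAAAAAAwAAP///gAAAAAAABwAAH///gAAAAAAADgAAD///gAAAAAAADgAAB///wAAAAAAADAAAA///wAAAAAAACAAAQf//wAAAAAAAADgAYf//wAAAAAAAADwAQf//+AAAAAAAAD4AAf///wAAAAAAADwAAf///wAAAAAAABgAAf///4AAAAAAAAAAAf///wMAAAAAAAAAAf///wEAAAAAAAAAAfkf/wHgAAAAAAAAA/AP///+AAAAAAAAA+AH////wAAAAAAAB8AH////4AD4AAAAD4cH////4AD4AAAADx8H////wAB4AAAADj8H////4AAwAAAAAD8f////8AAAAAAAAB//////8AAAAAAAAAD////j8fgAAAAAAAB/n/+B8/gAAAAAAAA/D/8A8/AAAAAAAAAMB/4B4eAAAAAgAAAAB/wHw="/>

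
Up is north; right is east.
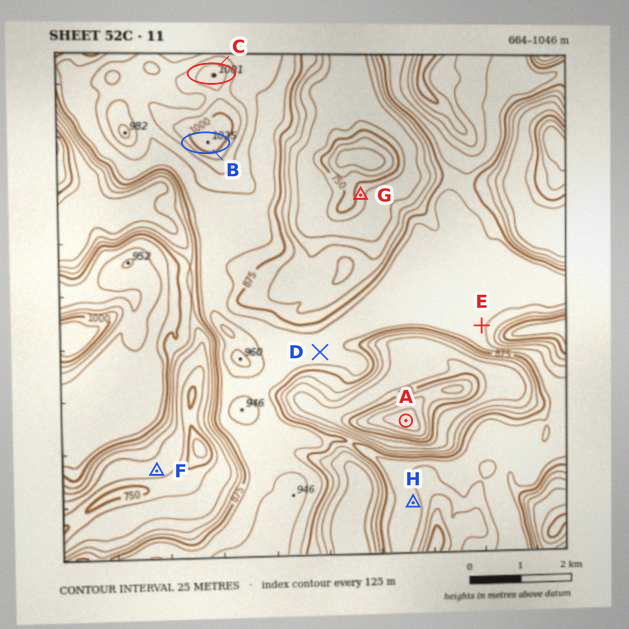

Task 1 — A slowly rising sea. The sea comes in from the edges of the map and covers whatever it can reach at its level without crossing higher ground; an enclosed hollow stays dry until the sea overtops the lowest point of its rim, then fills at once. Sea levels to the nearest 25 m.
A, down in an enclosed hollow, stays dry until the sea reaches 875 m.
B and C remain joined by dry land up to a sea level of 975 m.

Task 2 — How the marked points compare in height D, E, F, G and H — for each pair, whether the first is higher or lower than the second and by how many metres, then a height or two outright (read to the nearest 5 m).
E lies higher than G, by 155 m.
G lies lower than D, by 155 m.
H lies higher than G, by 150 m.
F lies lower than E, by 130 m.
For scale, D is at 920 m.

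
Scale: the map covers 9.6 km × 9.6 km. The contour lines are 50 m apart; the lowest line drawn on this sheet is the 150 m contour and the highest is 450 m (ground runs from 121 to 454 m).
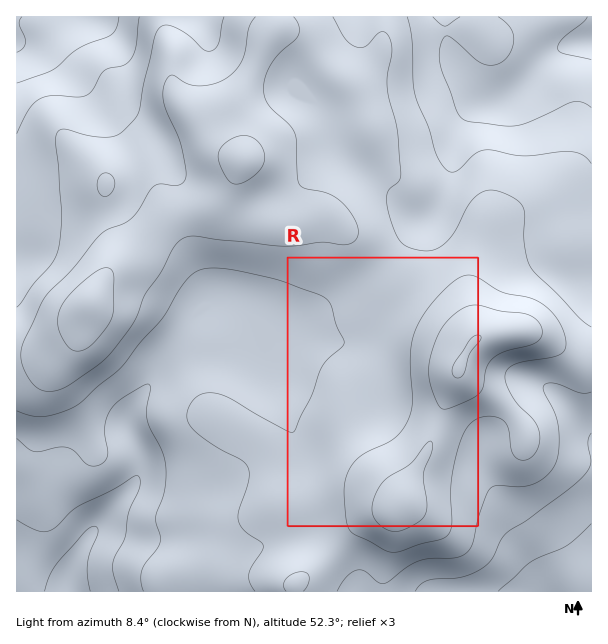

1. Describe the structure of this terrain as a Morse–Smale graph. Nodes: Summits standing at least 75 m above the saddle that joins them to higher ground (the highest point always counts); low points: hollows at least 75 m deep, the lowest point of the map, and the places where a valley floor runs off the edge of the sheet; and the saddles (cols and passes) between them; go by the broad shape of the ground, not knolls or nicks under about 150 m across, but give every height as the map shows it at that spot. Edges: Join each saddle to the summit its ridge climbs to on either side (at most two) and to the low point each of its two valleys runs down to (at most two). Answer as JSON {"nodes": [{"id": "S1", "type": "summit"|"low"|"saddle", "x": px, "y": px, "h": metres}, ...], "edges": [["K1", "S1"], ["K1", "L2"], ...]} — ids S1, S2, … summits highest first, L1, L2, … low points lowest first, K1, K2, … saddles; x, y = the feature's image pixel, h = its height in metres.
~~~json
{"nodes": [
{"id": "S1", "type": "summit", "x": 459, "y": 368, "h": 454},
{"id": "S2", "type": "summit", "x": 90, "y": 303, "h": 430},
{"id": "L1", "type": "low", "x": 69, "y": 591, "h": 121},
{"id": "L2", "type": "low", "x": 591, "y": 42, "h": 130},
{"id": "L3", "type": "low", "x": 17, "y": 41, "h": 145},
{"id": "L4", "type": "low", "x": 545, "y": 591, "h": 164},
{"id": "K1", "type": "saddle", "x": 17, "y": 356, "h": 345},
{"id": "K2", "type": "saddle", "x": 333, "y": 552, "h": 332},
{"id": "K3", "type": "saddle", "x": 386, "y": 279, "h": 313}],
"edges": [["K1", "S2"], ["K1", "L1"], ["K1", "L3"], ["K2", "S1"], ["K2", "L1"], ["K2", "L4"], ["K3", "S1"], ["K3", "S2"], ["K3", "L1"], ["K3", "L2"]]}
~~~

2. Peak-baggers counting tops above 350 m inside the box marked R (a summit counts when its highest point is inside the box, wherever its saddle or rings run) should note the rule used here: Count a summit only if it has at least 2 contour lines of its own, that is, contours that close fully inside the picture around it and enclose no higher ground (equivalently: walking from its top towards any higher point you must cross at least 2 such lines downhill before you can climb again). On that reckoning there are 1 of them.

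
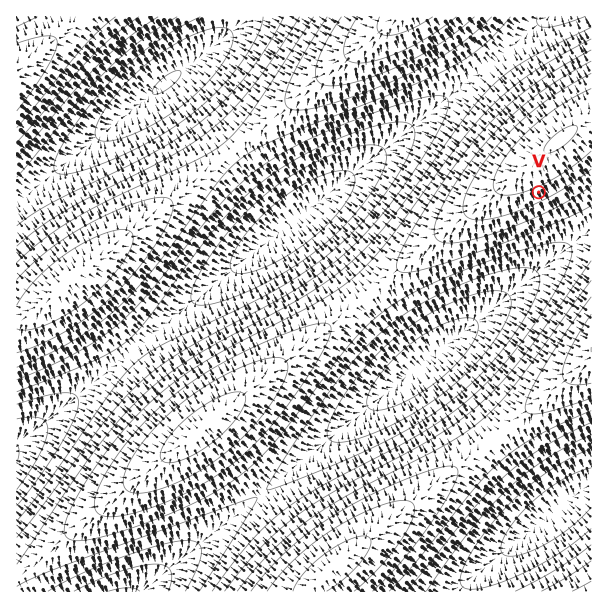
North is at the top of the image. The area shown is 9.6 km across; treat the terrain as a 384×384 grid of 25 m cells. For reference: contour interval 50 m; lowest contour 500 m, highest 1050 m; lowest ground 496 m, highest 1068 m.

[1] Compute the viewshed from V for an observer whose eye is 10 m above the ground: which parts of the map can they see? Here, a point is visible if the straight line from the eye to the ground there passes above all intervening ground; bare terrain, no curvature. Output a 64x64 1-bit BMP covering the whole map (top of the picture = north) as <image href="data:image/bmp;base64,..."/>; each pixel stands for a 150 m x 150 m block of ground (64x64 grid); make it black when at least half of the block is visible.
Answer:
<image width="64" height="64" href="data:image/bmp;base64,Qk0+AgAAAAAAAD4AAAAoAAAAQAAAAEAAAAABAAEAAAAAAAACAAATCwAAEwsAAAIAAAAAAAAA////AAAAAAAAAAf4AAAAAAAAA/8AAAAAAAAD/8AAAAAAAAH/+AAAAAAAAf/+AAAAAAAB//8AAAAAAAD//8AAAAAAAP//4AAAAAAA///4AAAAAAD///wAAAAAAP///gAAAAAA////AAAAAAD///+AAAAAAf///8AAAAAD////4AAAAAf////wAAAAB/////gAAAAP/////AAAAA/////+AAAAD/////8AAAAP/////4AAAA//////wAAAD//////gAAAP//////AAAA//////+AAAD//////+AAAH//////8AAAH//////wAAAD//////AAAAD/////8AAAAB/////wAAAAB/////AAAAAA/+P/8AAAAAAf4f/wAAAAAAPgf/AAAAAAAGB/8AAAAAAAAD/wAAAAAAAAH/AAAAAAAAAP8AAAAAAAAA/wAAAAAAAAD/AAAAAAAAA/8AAAAAAAAD/wAAAAAAAAH/AAAAAAAAAP8AAAAAAAAAfAAAAAAAAAA8AAAAAAAAAAAAAAAAAAAAAAAAAAAAAAAAAAAAAAAAAAAAAAAAAAAAAAAAAAAAAAAAAAAAAAAAAAAAAAAAAAAAAAAAAAAAAAAAAAAAAAAAAAAAAAAAAAAAAAAAAAAAAAAAAAAAAAAAAAAAAAAAAAAAAAAAAAAAAAAAAAAAAAAAAAAAAAAAAAAAAA=="/>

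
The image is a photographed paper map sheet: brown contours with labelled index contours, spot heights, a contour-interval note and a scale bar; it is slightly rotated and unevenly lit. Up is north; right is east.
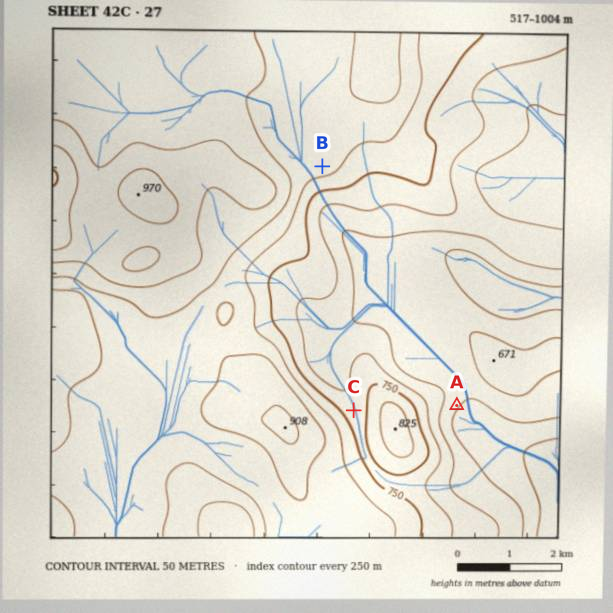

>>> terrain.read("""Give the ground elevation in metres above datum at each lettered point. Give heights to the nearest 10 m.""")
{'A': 610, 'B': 820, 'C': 720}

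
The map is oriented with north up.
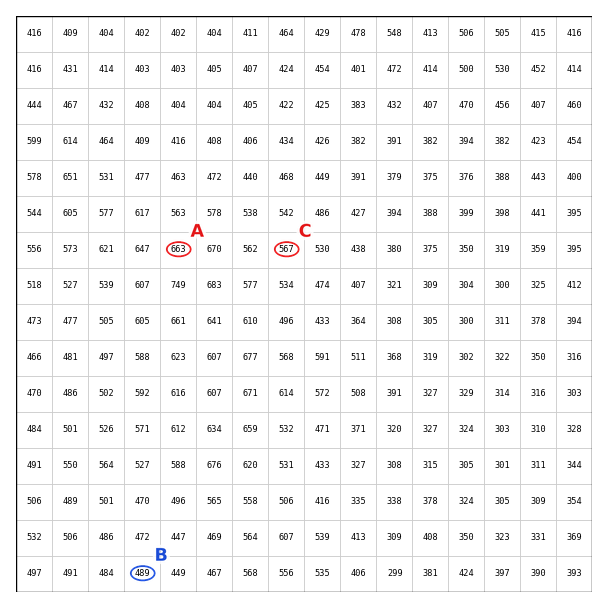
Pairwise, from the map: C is above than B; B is below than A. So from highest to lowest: A C B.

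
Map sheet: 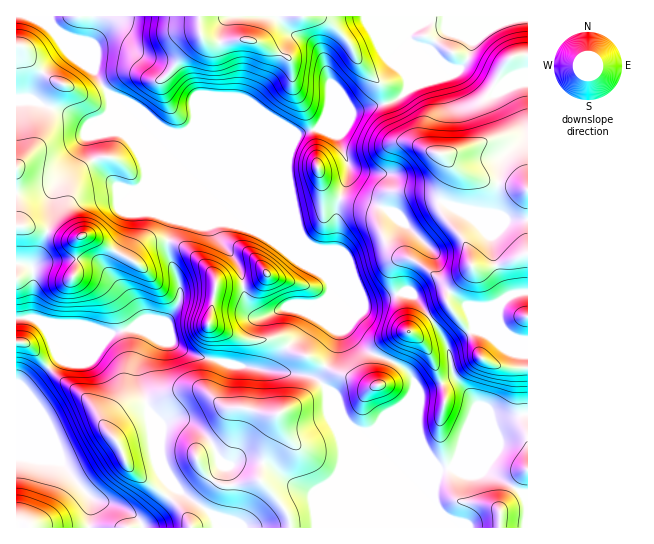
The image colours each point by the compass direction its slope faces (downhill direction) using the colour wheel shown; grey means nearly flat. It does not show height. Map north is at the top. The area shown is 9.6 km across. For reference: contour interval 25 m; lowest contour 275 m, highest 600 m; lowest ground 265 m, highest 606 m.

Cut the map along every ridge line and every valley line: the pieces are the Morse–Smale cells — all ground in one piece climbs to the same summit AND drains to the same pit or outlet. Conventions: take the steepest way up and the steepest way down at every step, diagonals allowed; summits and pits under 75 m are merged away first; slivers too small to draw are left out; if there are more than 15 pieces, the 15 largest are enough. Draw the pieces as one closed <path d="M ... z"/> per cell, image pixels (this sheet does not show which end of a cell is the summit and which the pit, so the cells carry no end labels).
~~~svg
<path d="M527 16l-97 1-22 16 0 6 3 4 0 40-8 12-17 9-37 8-26 11-6 6-10 3-10 3-14-6-94 0-6 4-13 0-30-11 101 101 26 13 35 27 21 10 6 6 4 10 30 14 16-3 24-8 10 3 31 43 5 13 6 29-1-1-40 14 1-11-8-11-14-10-23-8-17-14-6-8-17-38-7 8-10 6-12 26-18 18-7 14-7 6-70-14-18-8-19-12-25-9-7 0-16 5-9 0-28-9-26 0-20-7-12 0-3 2 0 138 43 4 32 37-1 30 437 0z"/><path d="M33 16l-17 1 0 301 15-1 20 7 26 0 28 9 9 0 16-5 19 1 14-5 10-11 7-14-1-18-12-32 6-28-41-102-4-8-23-21-10-19-26-18-19-26z"/><path d="M519 16l-426 0-2 19-4 6-13-1-18-6 14 19 25 18 11 20 31 28 9 5 24 9 13 0 6-4 94 0 14 6 20-6 6-6 26-11 37-8 17-9 8-12 0-40-3-4 0-6 22-16z"/><path d="M131 113l-2 2 44 106-6 28 13 37-1 17-10 15-6 6-20 6 19 7 19 12 18 8 66 14 6-2 12-18 18-18 12-26 16-12 3-6-3-10-10-8-25-14-27-21-26-13z"/><path d="M334 289l-3 1 0 4 16 37 14 16 9 6 23 8 14 10 8 11-1 11 42-14-12-41-31-43-10-3-24 8-16 3z"/><path d="M26 457l-10 1 0 69 73 1 2-30-24-29-12-9-20 0z"/><path d="M91 16l-58 1 29 19 25 5 5-12z"/>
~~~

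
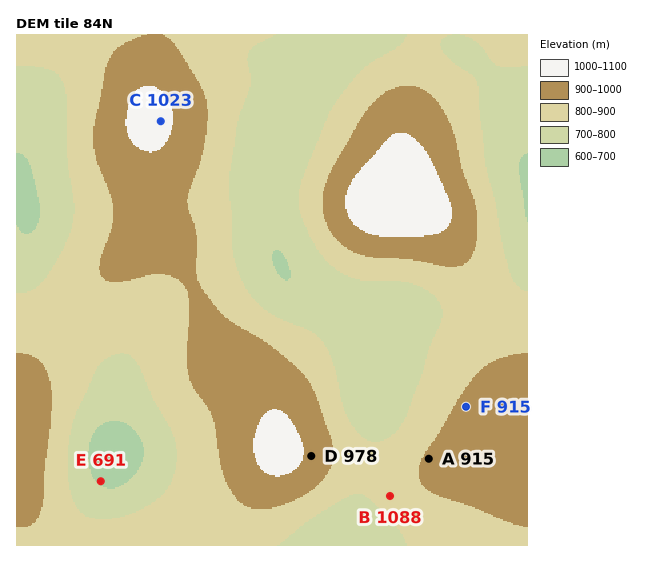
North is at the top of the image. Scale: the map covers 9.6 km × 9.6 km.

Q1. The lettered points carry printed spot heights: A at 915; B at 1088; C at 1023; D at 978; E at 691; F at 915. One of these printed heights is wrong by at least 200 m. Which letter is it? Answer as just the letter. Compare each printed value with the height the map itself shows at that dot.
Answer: B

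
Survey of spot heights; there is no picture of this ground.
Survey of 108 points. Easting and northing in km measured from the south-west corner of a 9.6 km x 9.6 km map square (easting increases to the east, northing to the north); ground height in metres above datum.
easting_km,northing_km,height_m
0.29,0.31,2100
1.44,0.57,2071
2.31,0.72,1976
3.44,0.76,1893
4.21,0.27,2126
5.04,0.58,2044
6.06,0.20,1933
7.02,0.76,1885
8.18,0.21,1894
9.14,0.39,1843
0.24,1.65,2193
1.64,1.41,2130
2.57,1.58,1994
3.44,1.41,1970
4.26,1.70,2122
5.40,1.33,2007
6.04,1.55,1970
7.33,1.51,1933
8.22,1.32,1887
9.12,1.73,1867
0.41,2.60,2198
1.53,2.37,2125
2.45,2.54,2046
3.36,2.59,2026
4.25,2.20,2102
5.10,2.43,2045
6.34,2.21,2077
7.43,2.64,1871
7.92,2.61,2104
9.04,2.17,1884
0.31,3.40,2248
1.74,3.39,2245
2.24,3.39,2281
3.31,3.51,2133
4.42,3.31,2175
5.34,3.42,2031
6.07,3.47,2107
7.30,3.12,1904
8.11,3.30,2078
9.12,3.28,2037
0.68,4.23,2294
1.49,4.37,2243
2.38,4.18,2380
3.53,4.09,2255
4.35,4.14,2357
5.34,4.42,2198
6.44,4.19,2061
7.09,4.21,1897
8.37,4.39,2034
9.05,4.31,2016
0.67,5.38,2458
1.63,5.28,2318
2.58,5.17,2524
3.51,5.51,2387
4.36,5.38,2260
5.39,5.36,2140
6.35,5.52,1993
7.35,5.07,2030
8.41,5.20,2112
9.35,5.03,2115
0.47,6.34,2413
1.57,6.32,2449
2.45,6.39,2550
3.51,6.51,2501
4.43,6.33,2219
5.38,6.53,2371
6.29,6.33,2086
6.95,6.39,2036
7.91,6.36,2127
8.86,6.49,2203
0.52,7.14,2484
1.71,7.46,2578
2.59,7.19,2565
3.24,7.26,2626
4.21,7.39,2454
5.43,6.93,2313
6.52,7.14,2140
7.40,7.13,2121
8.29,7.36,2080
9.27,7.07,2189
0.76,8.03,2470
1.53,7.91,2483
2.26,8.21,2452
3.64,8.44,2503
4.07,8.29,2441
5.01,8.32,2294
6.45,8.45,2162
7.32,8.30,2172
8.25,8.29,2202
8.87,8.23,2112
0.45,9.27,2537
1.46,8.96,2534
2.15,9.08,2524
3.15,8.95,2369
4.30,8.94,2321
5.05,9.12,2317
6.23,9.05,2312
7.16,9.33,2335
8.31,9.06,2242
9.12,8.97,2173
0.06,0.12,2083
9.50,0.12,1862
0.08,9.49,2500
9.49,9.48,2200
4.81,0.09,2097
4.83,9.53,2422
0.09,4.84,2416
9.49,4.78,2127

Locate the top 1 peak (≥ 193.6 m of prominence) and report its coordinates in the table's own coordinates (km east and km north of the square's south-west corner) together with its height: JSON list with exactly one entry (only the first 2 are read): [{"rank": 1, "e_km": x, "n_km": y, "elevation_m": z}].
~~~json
[{"rank": 1, "e_km": 3.21, "n_km": 7.34, "elevation_m": 2635}]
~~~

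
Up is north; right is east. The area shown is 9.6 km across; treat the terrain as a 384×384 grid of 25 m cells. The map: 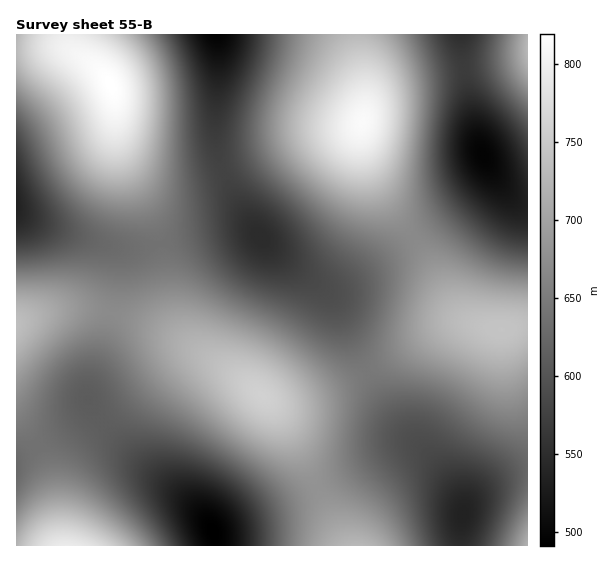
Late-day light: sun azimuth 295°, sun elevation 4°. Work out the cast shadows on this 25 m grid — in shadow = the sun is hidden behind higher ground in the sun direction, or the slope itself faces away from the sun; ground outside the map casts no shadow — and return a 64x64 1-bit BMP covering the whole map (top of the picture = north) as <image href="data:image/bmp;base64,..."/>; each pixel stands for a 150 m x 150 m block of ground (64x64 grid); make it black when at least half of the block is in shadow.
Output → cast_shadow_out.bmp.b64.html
<image width="64" height="64" href="data:image/bmp;base64,Qk0+AgAAAAAAAD4AAAAoAAAAQAAAAEAAAAABAAEAAAAAAAACAAATCwAAEwsAAAIAAAAAAAAA////AAAAAAAAAf+AAAH/AAAB/wAAAf8AAAH+AAAB/wAAAf4AAAD+AAAA+AAAAP4AAADwAAAAfAAAAAAAAAA4AAAAAAAAAAAAAAAAAAAAAAAAAAAAAAAAAAAAAAAAAAAAAAAAAAH+AAAAAAAAB/4AAAAAAAAP/gAAAAAAAA/8AAAAAAAAD/gAAAAAAAAP8AAAAAAAAA/AAAA/AAAAAAAAAP+AAAAAAAAA/8AAAAAAAAD/wAAAAAAAAP/AAAAAAAAA/8AAAAAAAAD/wAAAAAAAAH+AAAAAAAAAPwAAAAAAAAAOAAAAAAAAAAAAAAAAAAAAAAAAAAAAAAAAAAAAAAAAAAAAAAAAAAAAAAAAAAAAAAAAAAAAAAAAAAAAAAAAAAAAAAAAAAAAAAAAAAAAAAAAAAAAAAAAAAAAAAAAAAAAAAAAAAA+AAAAPwAAAP8AAAP/AAAH/wAAH/8AAD//AAD//wAA//8AA///AAH//gAH//8AA//+AAf//wAD//4AD///AAP//AAP//8AB//8AA///wAH//wAD///AAP//AAH//8AA//4AAf//gAD//gAB//8AAP/+AAH//wAA//4AAP/+AAD//gAA//wAAP/8AAD/+AAA//wAAH/4AAD//AAAf/AAAP/4AAB/4AAA//AAAH/AAAD/4AAAf8AAAP/AAAB/gAAAf4AAAH8AA=="/>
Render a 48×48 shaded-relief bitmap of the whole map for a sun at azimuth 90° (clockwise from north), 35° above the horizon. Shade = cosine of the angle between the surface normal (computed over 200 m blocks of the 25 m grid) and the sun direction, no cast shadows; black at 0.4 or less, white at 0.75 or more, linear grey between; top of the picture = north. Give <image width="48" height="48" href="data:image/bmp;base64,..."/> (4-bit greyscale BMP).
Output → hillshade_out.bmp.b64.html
<image width="48" height="48" href="data:image/bmp;base64,Qk32BAAAAAAAAHYAAAAoAAAAMAAAADAAAAABAAQAAAAAAIAEAAATCwAAEwsAABAAAAAAAAAAAAAAABEREQAiIiIAMzMzAERERABVVVUAZmZmAHd3dwCIiIgAmZmZAKqqqgC7u7sAzMzMAN3d3QDu7u4A////ADNWeJmrvN3cuoZDIiNFVmeJq8zLqGQhETNWeJqrvMzMuXZDIjNFZniJq8zLqGQhETRWiZqrvMzLqHVDIjRFZ3iJq7y7qGQyETRWiZqru7u6mGVDMzRWZ4iZqru6mHVDIkRXiZqru7qph2VDM0VWeIiZqquqmHVDM1VniZqqqqqYd2VEREVniJmZmqqpmHZURFZniZmqqpmIdlRERFZ4iZmZmZmZiHZVVWZ3iJmZmZiHZlRERWd4mZmZmZmYh3ZlVXd4iJmZmIh2ZVREVWeJmqqpmZiId3ZmZneIiIiIiId2VVRFVniZqqqpmYiHdmZmZ4iIiIiIh3dmVVRVZniaqqqpmYh3ZmZmd4mZiIh3d3ZmVVVVZ4maqqqpmId2ZmZnd5mZmId3ZmZlVVVWZ4mqqqqpmId2ZmZneJmZmId2ZmZlVVVWeImqqqqZiId2ZmZniKqqmIdmZVVVVVVmeJmqqqmYiHd2ZmZniKqqmIdmVVVVZmZniJqqqpmId3dmZmZ3iKqqmYdmVVVWZmZ3iZqqqZiHd2ZmZmZ3iaqqmYdmVVVmZnd4iZqqmYd2ZmZmZmZ3iKqqmYdmVVZmd3iImZqqmIdmVWZmZmd3iJmqmYh2ZmZnd4iJmZqpmHdlVVVmZnd3iJmZmZh3ZmZneIiZmZmZiHZlVVVWZ3d3iJmZmZiHdmZ3iImZmZmZiHZVREVWZ3d3iIiZmZiHd3d3iJmZmZmIh3ZVREVWZ3eIiIiImZiId3d4iZmZmYiId3ZVVEVWd4iIiHeIiIiId3d4iZmZmId3d2ZlVVVmeIiIiHd3iIiId3d4maqpmHd3ZmZlVVVneImYiHd3d3iHd3eImaqpiHZmZmZmZWZ3iZmZiHdmZ3d3d3eImqqph2ZlZmZmZmd4mZqZiGZmZmd3d3iJmqqph2VVVWZmZ3eImqqpiGZVVmZ3d3iJmqqZh2VVVWZnd4iZqqqpiGVVVVZnd4iZqqqYdlVERVZneImaqqqpiFVERFZneImaqqmYdlRERVZ3iZqru6qYd0RERFVniJqqqqmHZVRERVZ4mqu7u6qYdkQzNEVniaq7qph2VURERVZ4mrzMy6mHZTMzM0Vnmru7uph2VERERVaJq83dy6mGVTMiM0VomrzMuodlRDNERWeJrN3dy6h2RCIiM0Vom8zMuodUMzNERWeJvN7u26hlQyIiI0Voq83cuoZUMzNEVWeJvO7u26hkMyIiM0Voq93dyoZDMjNEVWeJvO7u25dUMzMzM0VorN7tyoZDIjNEVWaJvO7u25dUMzMzM0VorN7tyoZDIjNEVVZ5vO7uy5ZTMzNEREVorN7uyoZDIjNEVVZ5rN7tyoZDMzRERFV4rN7u24ZDIjNEVVZ5rN7tyoVDIjRFVVZ5rN7u25ZDIjNEVVZ4rN3duXUyIjRVVmeJvO7u25ZDIiNEVVZ4q93cuWQyIjRWZniKvN7uy5ZDIiNEVWZ5q83cqGQhETRWd4iavN7tyoZDIiNEVWeJq83MqGQhETRWeImqvN3dyoZDIiNEVmeJq8zLqGMhEQ=="/>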